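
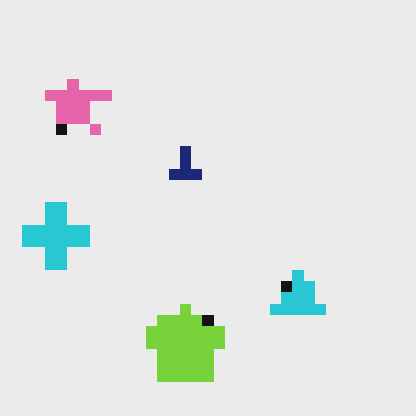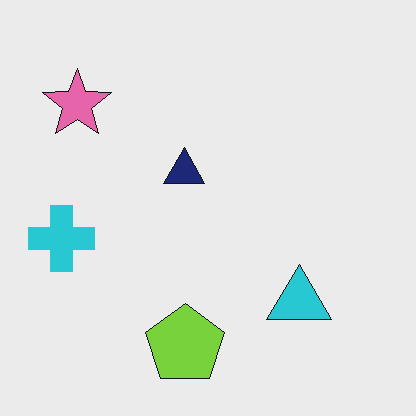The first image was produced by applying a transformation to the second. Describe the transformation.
It was heavily pixelated into large blocks.

Shapes are reduced to large square blocks; fine edges and outlines are lost — a downscale-then-upscale (mosaic) effect.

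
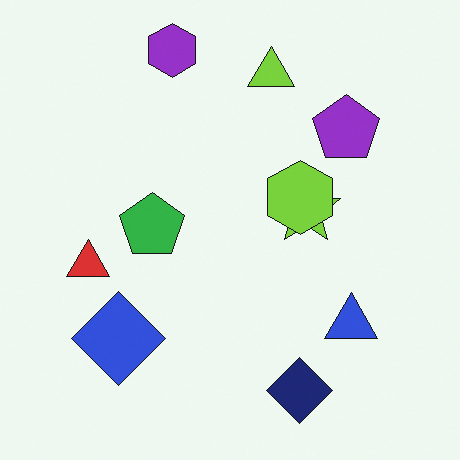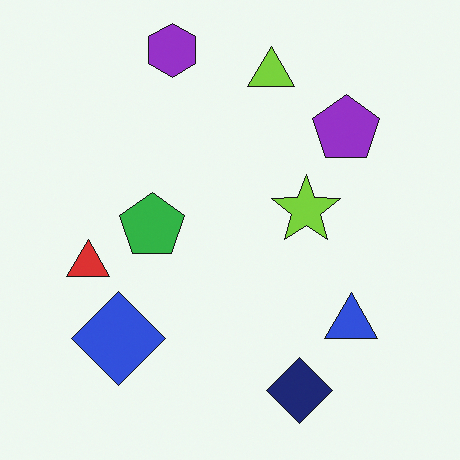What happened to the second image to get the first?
The transformation is: overlaid with an additional lime hexagon.

A lime hexagon appears in the first image that is absent from the second.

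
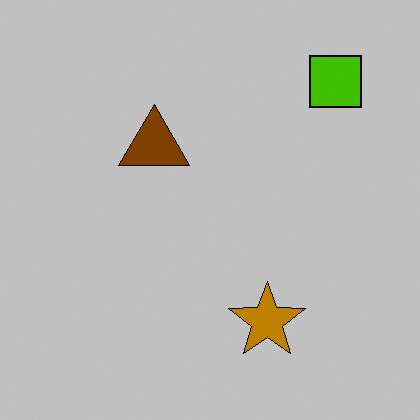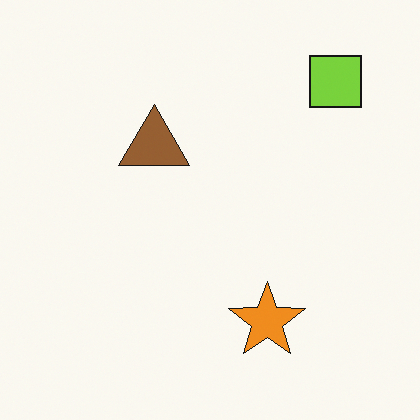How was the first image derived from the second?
The transformation is: heavily posterized to just a handful of flat colors.

Each flat color has snapped to a coarser quantized level — most visibly, the near-white background has dropped to a flat grey.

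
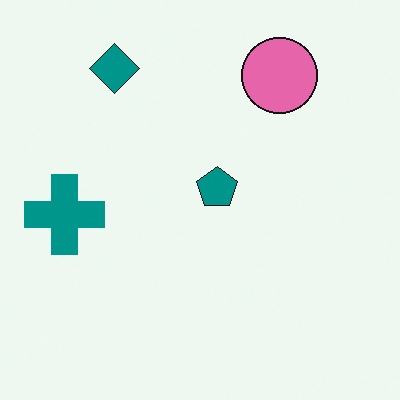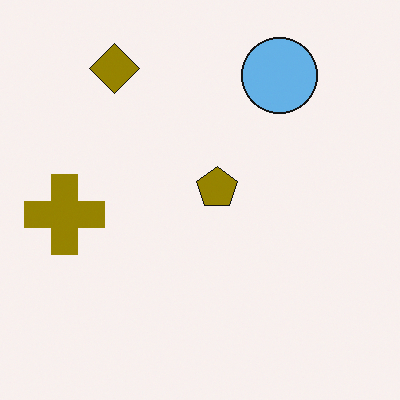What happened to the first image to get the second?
The transformation is: hue-shifted through roughly half the color wheel.

Every shape's color has rotated by the same amount around the hue wheel — a uniform hue shift.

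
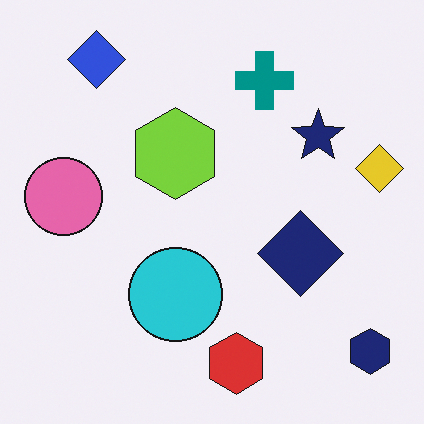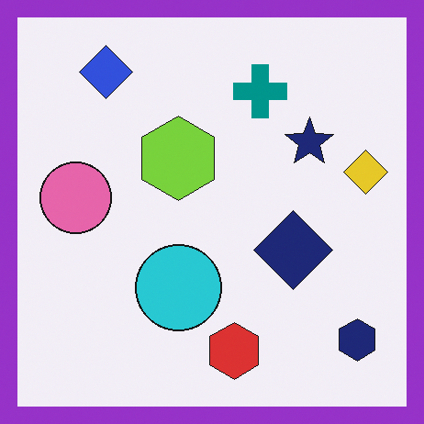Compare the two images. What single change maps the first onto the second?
The transformation is: framed with a purple border.

A solid purple frame runs around the edge of the second image, with the content slightly shrunk inside it.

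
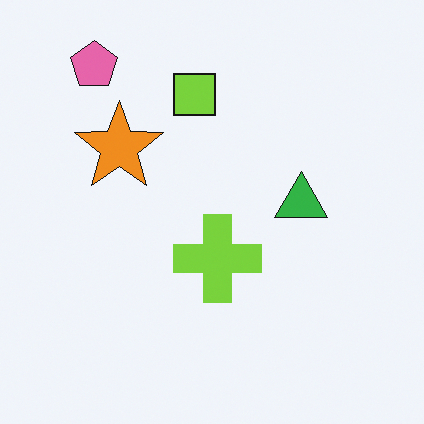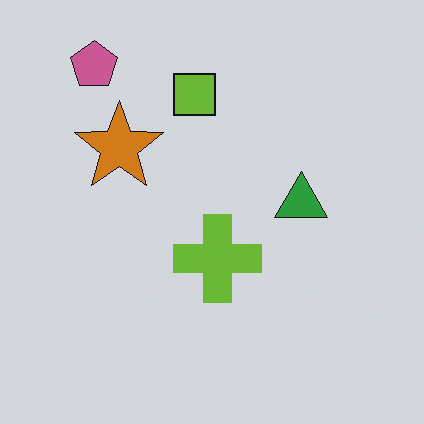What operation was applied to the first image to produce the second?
The image was slightly darkened.

Every pixel — background and shapes alike — is uniformly darkened.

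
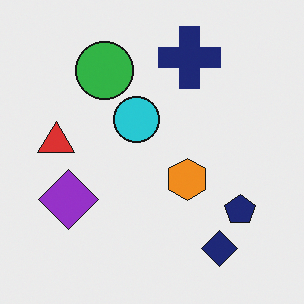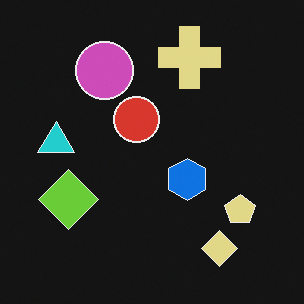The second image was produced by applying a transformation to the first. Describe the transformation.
It was color-inverted (negative).

The light background has become dark and every shape's color is its complement — a photographic negative.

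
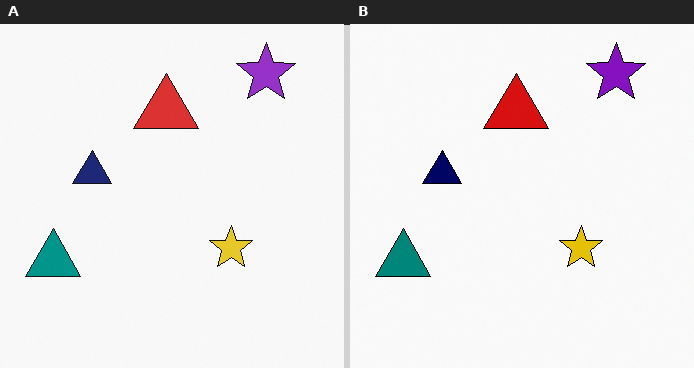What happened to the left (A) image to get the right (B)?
This is the original image given slightly increased contrast.

Tones are pushed away from mid-grey across the whole image — a global contrast change.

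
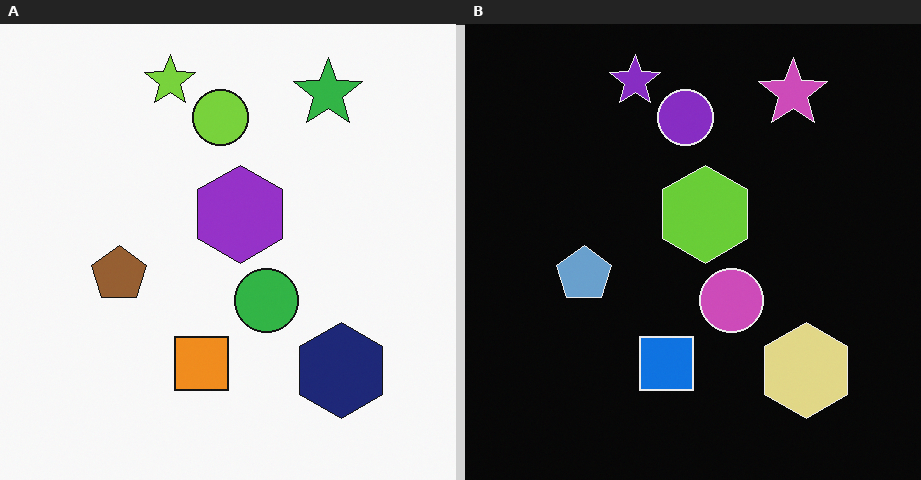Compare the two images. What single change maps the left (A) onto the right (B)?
This is the original image color-inverted (negative).

The light background has become dark and every shape's color is its complement — a photographic negative.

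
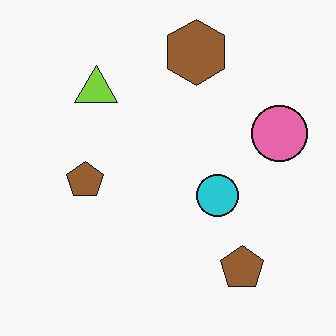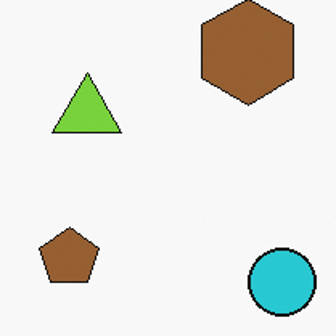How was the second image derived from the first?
The second image is the first cropped to a modestly smaller region and rescaled.

The visible shapes are larger and the field of view is narrower; shapes near the original edges may be partly or wholly outside the frame — a crop-and-rescale.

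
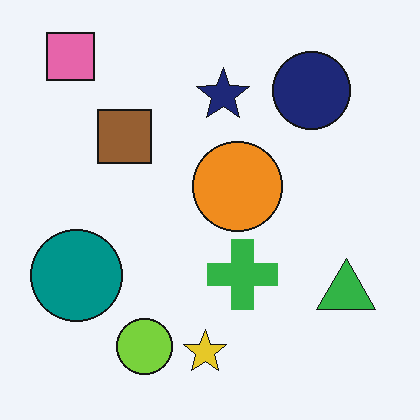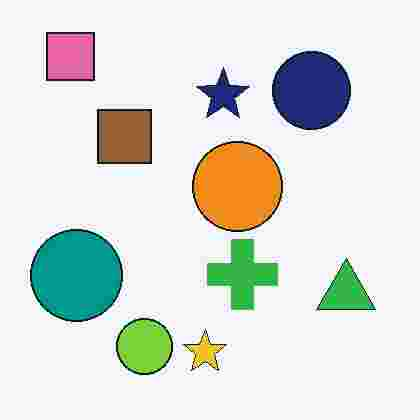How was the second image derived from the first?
Degraded with heavy JPEG compression.

Blocky 8×8 compression artifacts appear around shape edges and the flat background shows ringing — characteristic JPEG degradation.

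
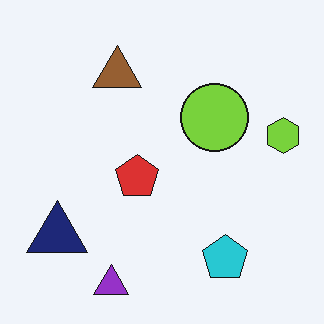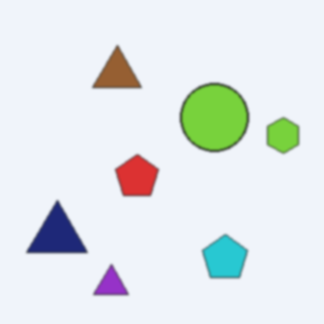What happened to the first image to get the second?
The image was lightly blurred.

Shape edges and outlines are uniformly softened across the whole image.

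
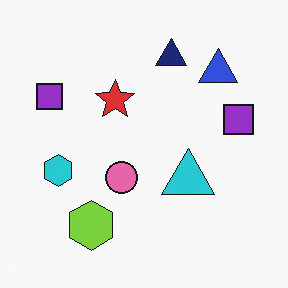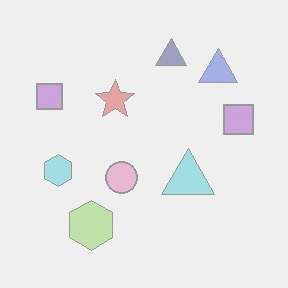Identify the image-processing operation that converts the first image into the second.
It was given much lower contrast.

Tones are pushed toward mid-grey across the whole image — a global contrast change.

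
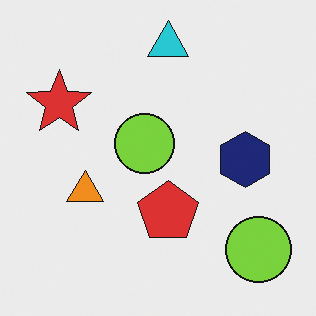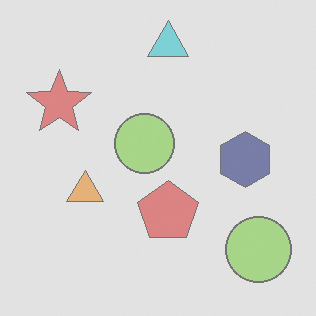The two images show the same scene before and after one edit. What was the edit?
Washed out (contrast reduced).

Tones are pushed toward mid-grey across the whole image — a global contrast change.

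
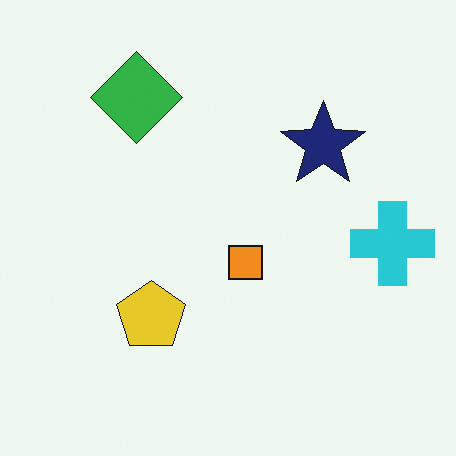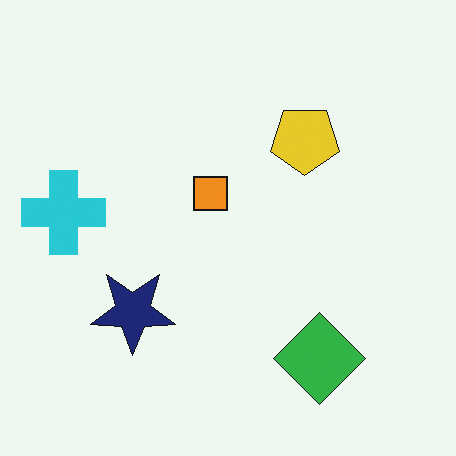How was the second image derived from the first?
The transformation is: rotated 180°.

The cyan cross sits in the right of the first image and the left of the second — consistent with a whole-image 180° rotation.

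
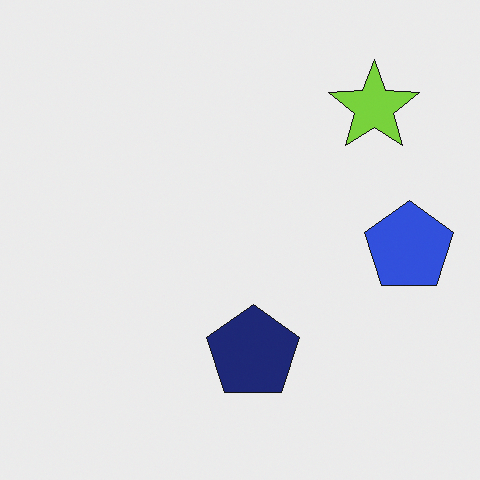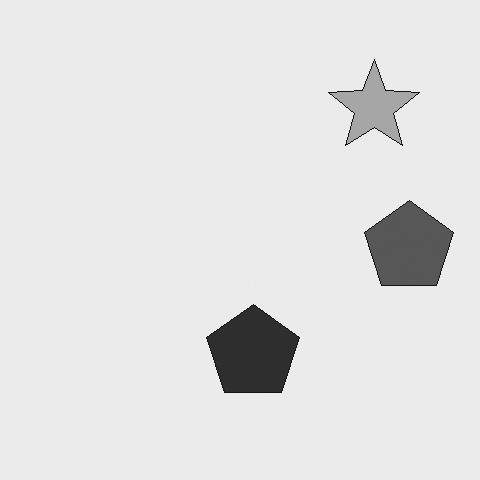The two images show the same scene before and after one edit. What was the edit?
Converted to grayscale.

All color is removed — every shape is now a shade of grey.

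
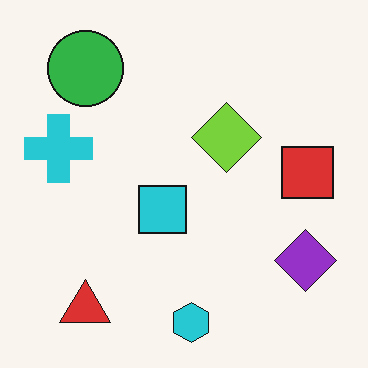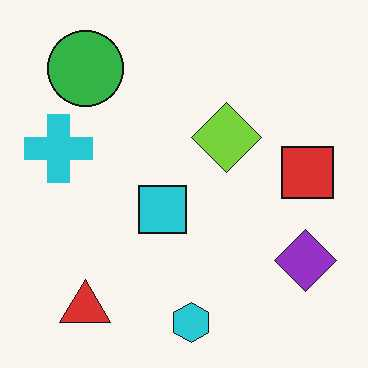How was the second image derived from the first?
The transformation is: JPEG-compressed with visible artifacts.

Blocky 8×8 compression artifacts appear around shape edges and the flat background shows ringing — characteristic JPEG degradation.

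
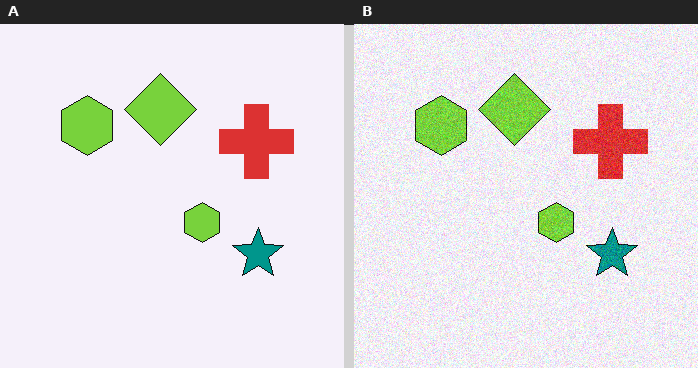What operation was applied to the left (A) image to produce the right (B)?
This is the original image degraded with visible gaussian noise.

Random speckle covers the whole image, including the flat background.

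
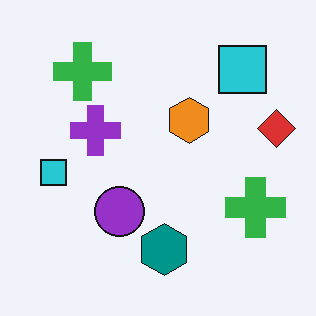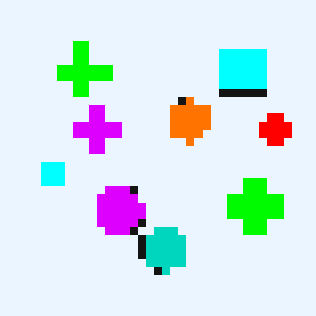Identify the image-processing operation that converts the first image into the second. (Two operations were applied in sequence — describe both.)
This is the original image moderately pixelated, then heavily oversaturated.

Shapes are reduced to large square blocks; fine edges and outlines are lost — a downscale-then-upscale (mosaic) effect. All colors are more vivid — a global saturation change.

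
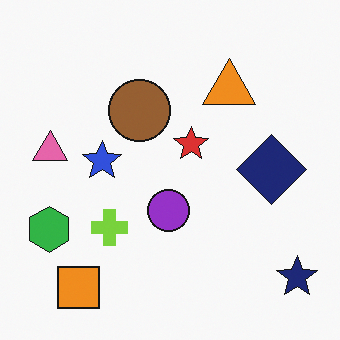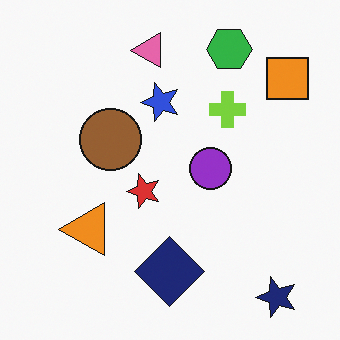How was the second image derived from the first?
The second image is the first transposed (reflected across the top-left ↔ bottom-right diagonal).

Shapes have swapped their row and column positions — what was in the top-right is now in the bottom-left — a diagonal reflection.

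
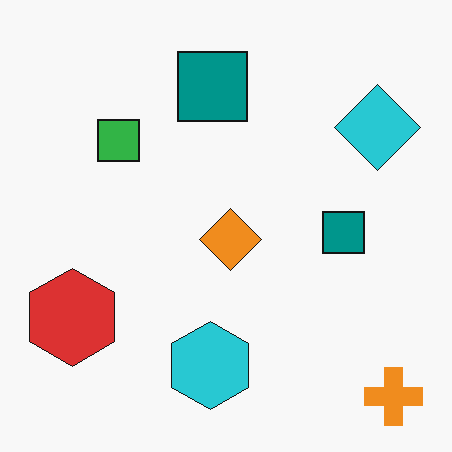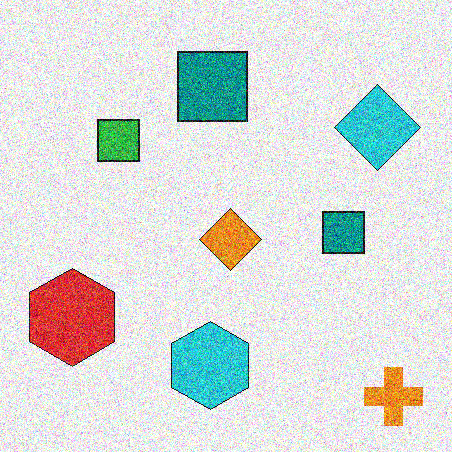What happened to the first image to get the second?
The transformation is: degraded with heavy additive noise.

Random speckle covers the whole image, including the flat background.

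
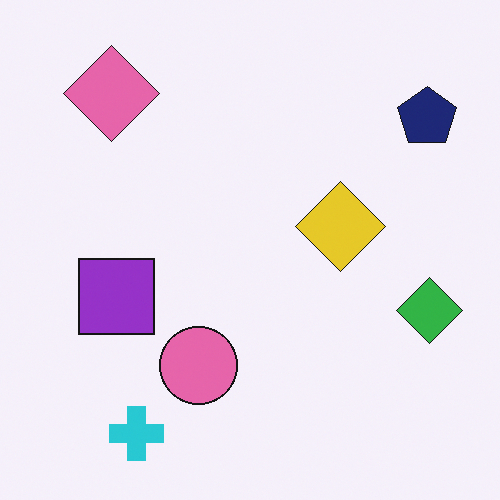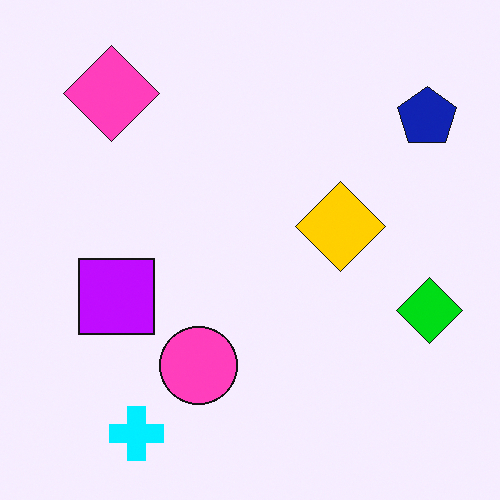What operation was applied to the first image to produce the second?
This is the original image made much more vivid (saturation change).

All colors are more vivid — a global saturation change.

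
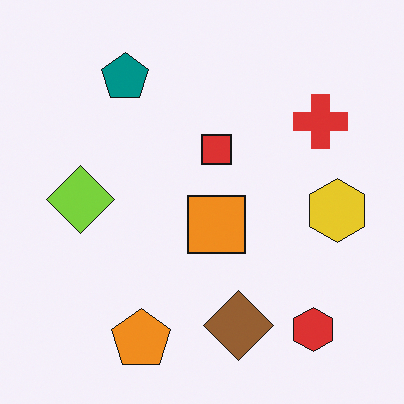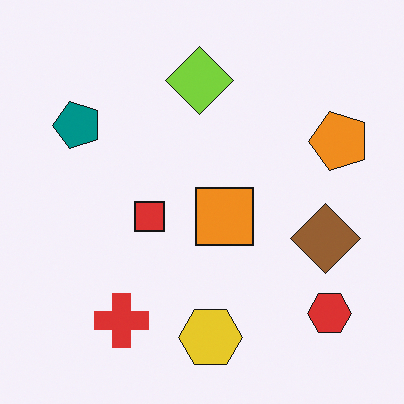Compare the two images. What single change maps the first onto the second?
The image was transposed (reflected across the top-left ↔ bottom-right diagonal).

Shapes have swapped their row and column positions — what was in the top-right is now in the bottom-left — a diagonal reflection.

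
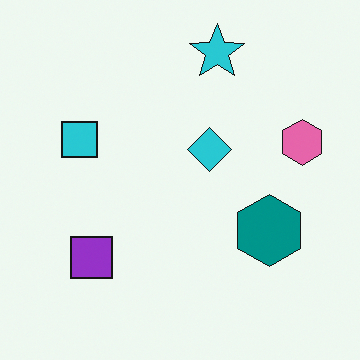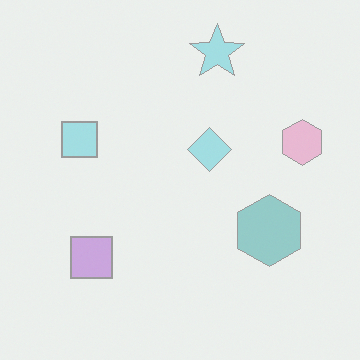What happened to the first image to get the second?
It was washed out (contrast reduced).

Tones are pushed toward mid-grey across the whole image — a global contrast change.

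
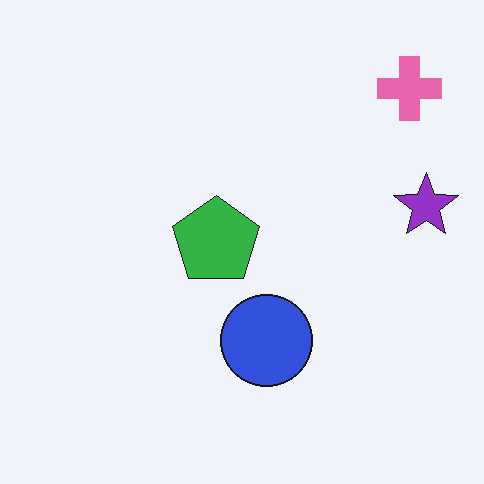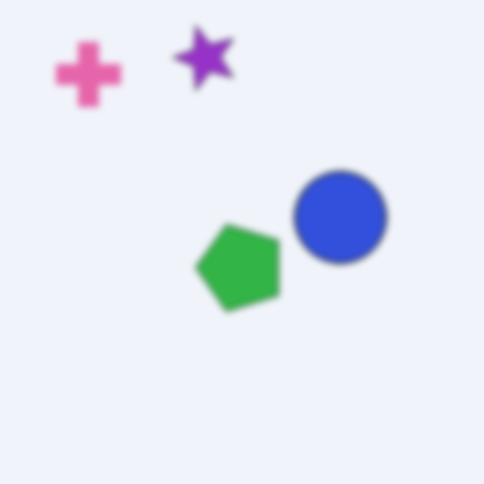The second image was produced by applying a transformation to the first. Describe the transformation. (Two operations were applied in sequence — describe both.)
This is the original image noticeably gaussian-blurred, then rotated 90° counter-clockwise.

Shape edges and outlines are uniformly softened across the whole image. The pink cross sits in the top-right of the first image and the top-left of the second — consistent with a whole-image 90° counter-clockwise rotation.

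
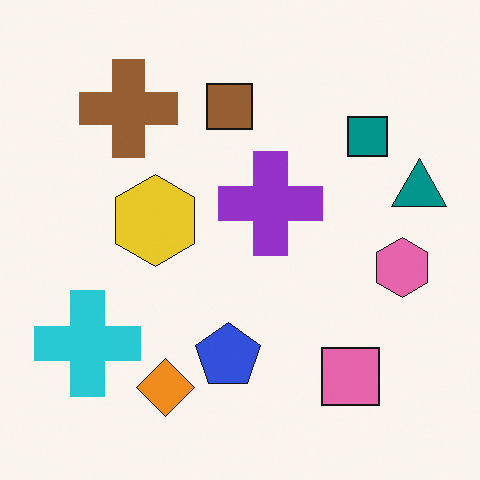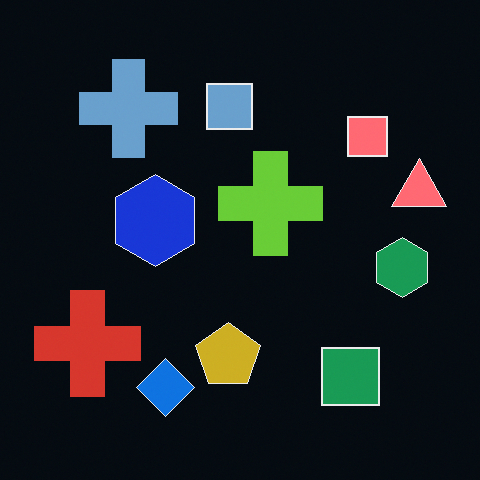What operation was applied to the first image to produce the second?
It was color-inverted (negative).

The light background has become dark and every shape's color is its complement — a photographic negative.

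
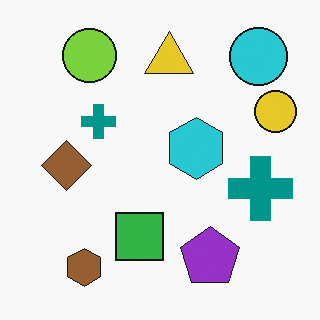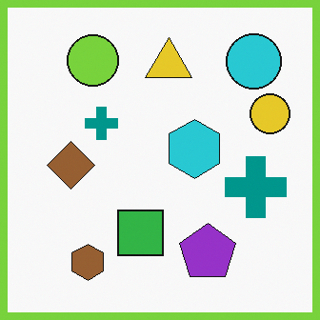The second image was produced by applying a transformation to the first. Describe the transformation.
The second image is the first framed with a lime border.

A solid lime frame runs around the edge of the second image, with the content slightly shrunk inside it.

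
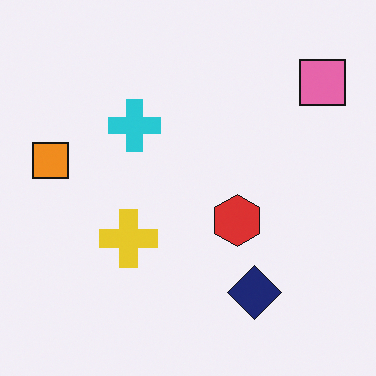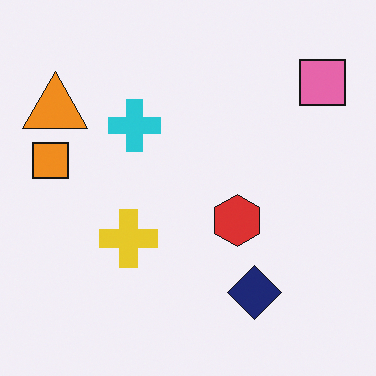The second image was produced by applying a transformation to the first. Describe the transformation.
This is the original image overlaid with an additional orange triangle.

An orange triangle appears in the second image that is absent from the first.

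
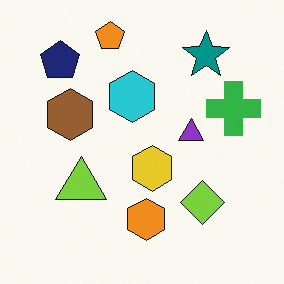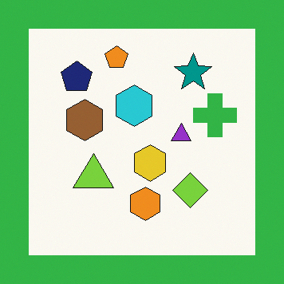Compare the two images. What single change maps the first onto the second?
Framed with a green border.

A solid green frame runs around the edge of the second image, with the content slightly shrunk inside it.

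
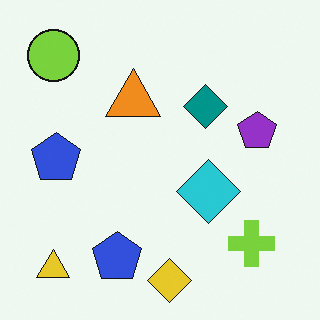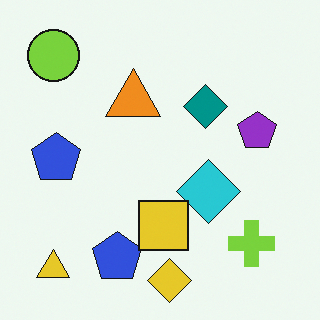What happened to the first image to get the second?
It was overlaid with an additional yellow square.

A yellow square appears in the second image that is absent from the first.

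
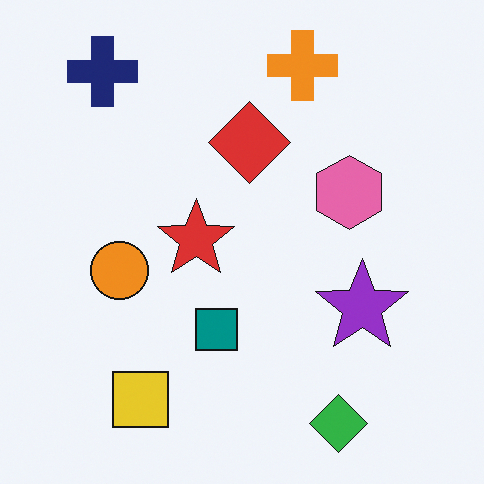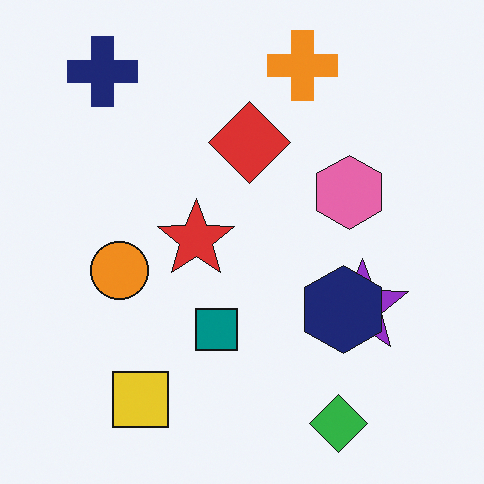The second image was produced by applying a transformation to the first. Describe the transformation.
The image was overlaid with an additional navy hexagon.

A navy hexagon appears in the second image that is absent from the first.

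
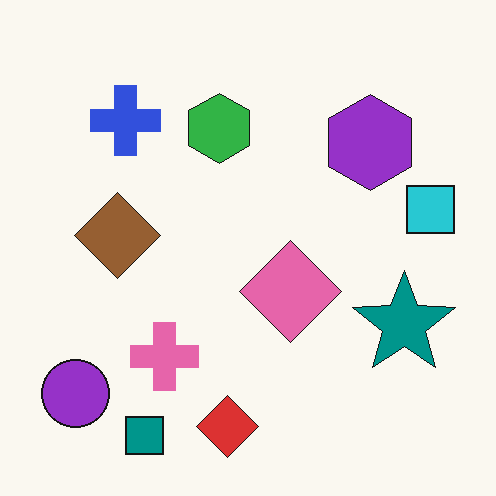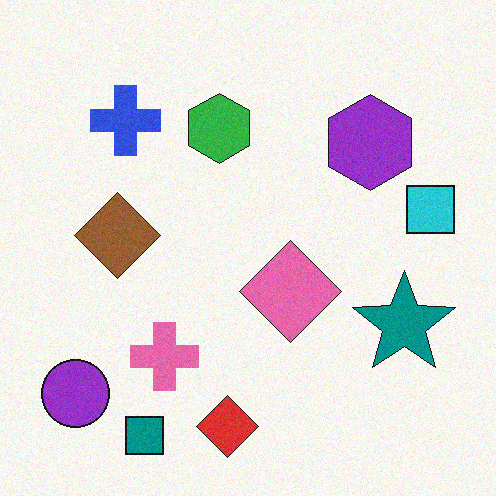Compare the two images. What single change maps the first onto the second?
The second image is the first degraded with a light layer of grain.

Random speckle covers the whole image, including the flat background.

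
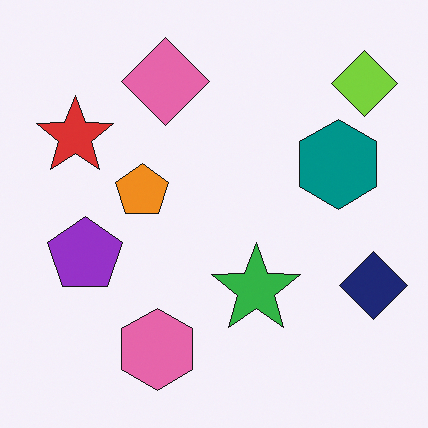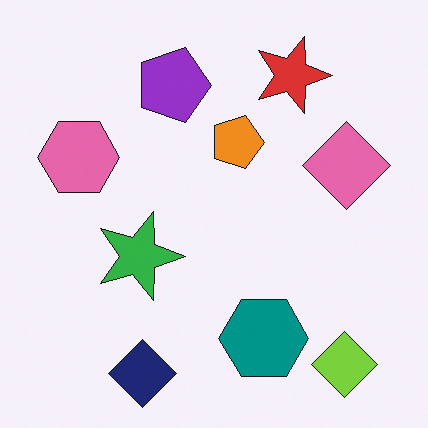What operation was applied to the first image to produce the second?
The image was rotated 90° clockwise.

The lime diamond sits in the top-right of the first image and the bottom-right of the second — consistent with a whole-image 90° clockwise rotation.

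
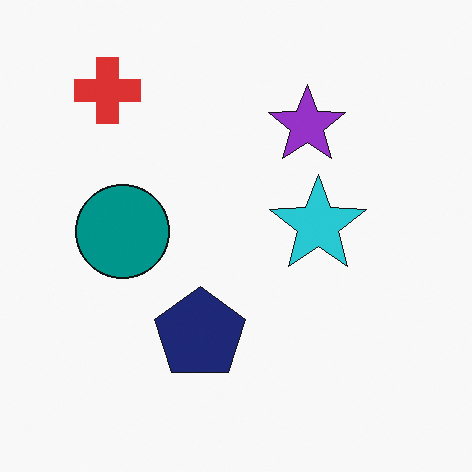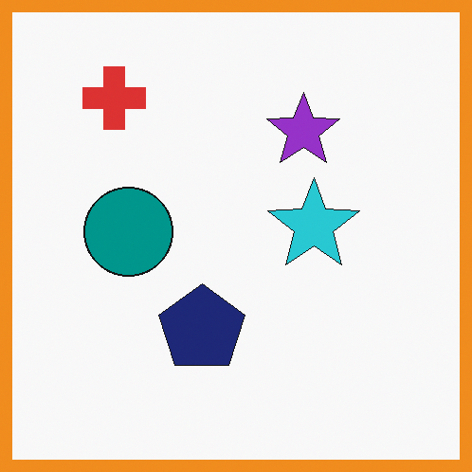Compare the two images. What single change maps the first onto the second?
The transformation is: framed with a orange border.

A solid orange frame runs around the edge of the second image, with the content slightly shrunk inside it.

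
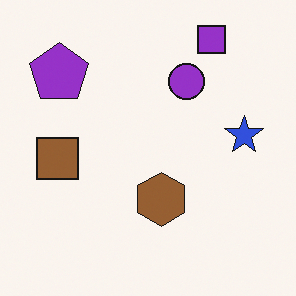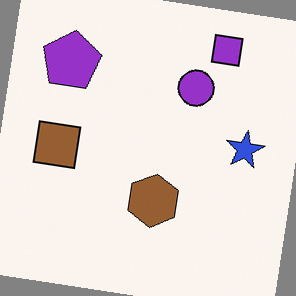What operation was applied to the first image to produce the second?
This is the original image rotated clockwise by a small amount.

Every shape is tilted by the same angle and the image corners show triangular fill wedges — a whole-image rotation by a non-right angle.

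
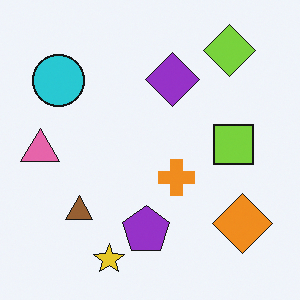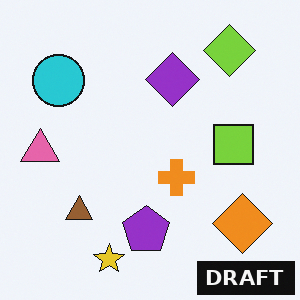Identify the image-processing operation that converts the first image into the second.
Watermarked with the text "DRAFT" in the lower-right corner.

A dark label reading "DRAFT" appears in the lower-right corner.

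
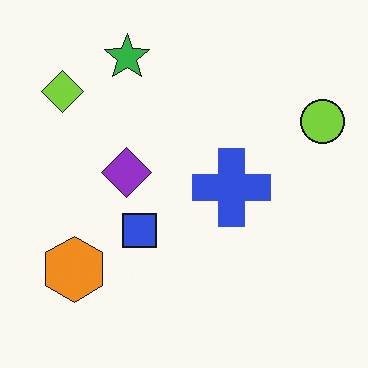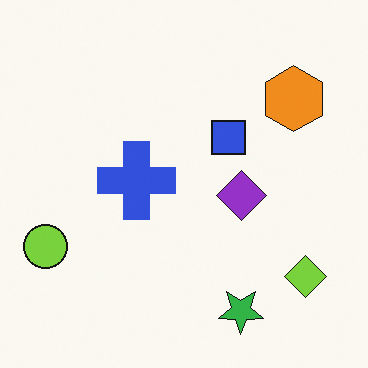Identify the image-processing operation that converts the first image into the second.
The second image is the first rotated 180°.

The lime diamond sits in the top-left of the first image and the bottom-right of the second — consistent with a whole-image 180° rotation.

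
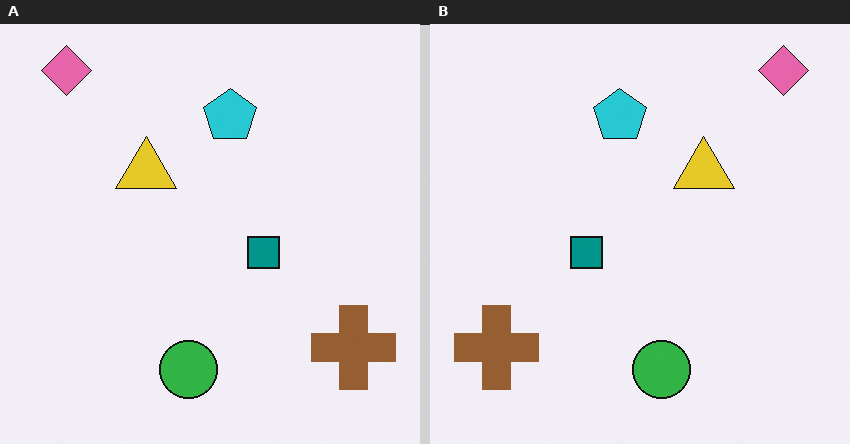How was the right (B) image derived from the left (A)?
It was flipped horizontally (left ↔ right).

The pink diamond is in the top-left of the left (A) image and the top-right of the right (B) — shapes on opposite sides of the vertical midline have swapped in a mirror flip.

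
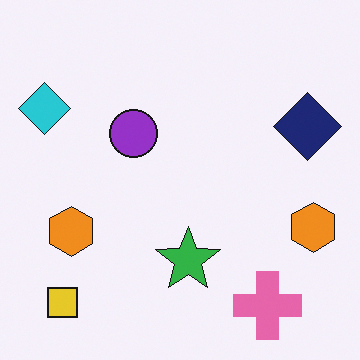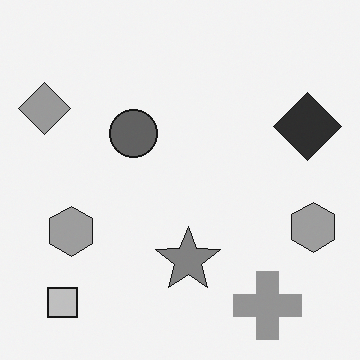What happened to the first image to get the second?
The second image is the first converted to grayscale.

All color is removed — every shape is now a shade of grey.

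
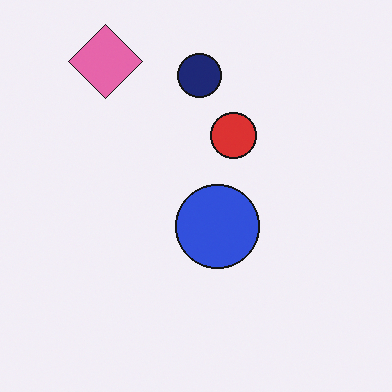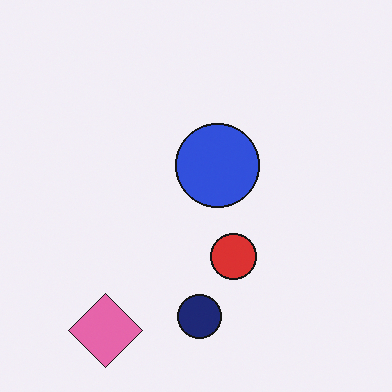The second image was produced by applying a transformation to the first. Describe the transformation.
Flipped vertically (top ↔ bottom).

The pink diamond is in the top-left of the first image and the bottom-left of the second — shapes on opposite sides of the horizontal midline have swapped in a mirror flip.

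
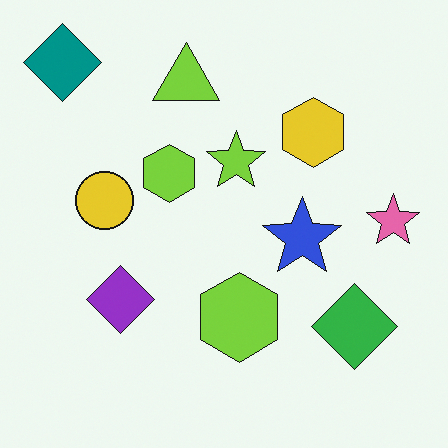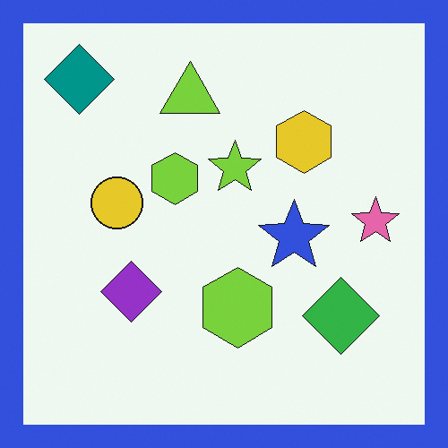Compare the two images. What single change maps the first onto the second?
It was framed with a blue border.

A solid blue frame runs around the edge of the second image, with the content slightly shrunk inside it.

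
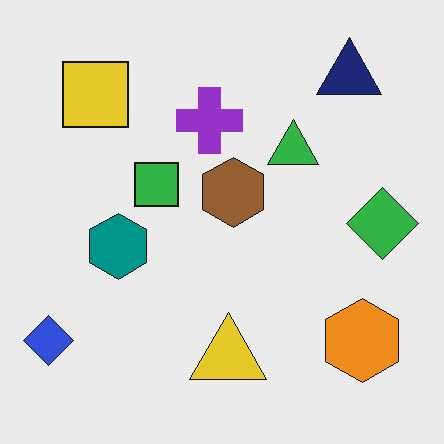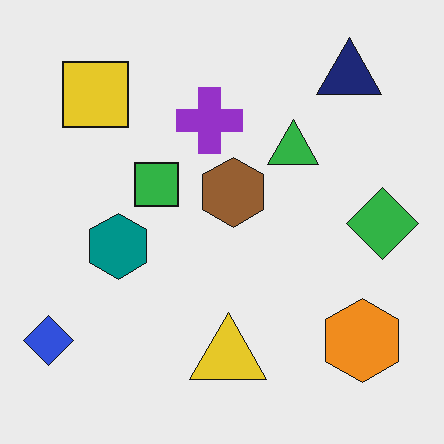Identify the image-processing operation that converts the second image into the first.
The first image is the second JPEG-compressed with visible artifacts.

Blocky 8×8 compression artifacts appear around shape edges and the flat background shows ringing — characteristic JPEG degradation.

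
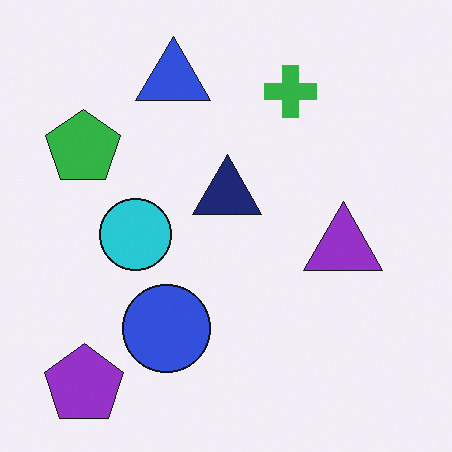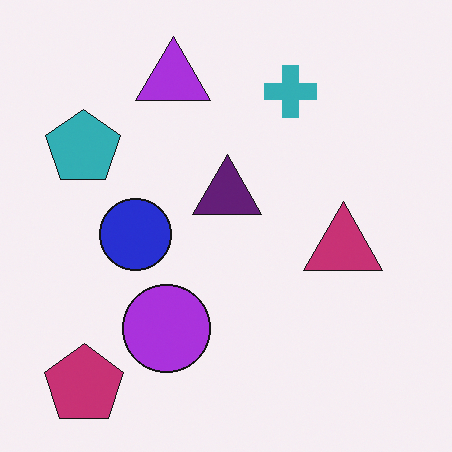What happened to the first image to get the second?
This is the original image hue-shifted slightly.

Every shape's color has rotated by the same amount around the hue wheel — a uniform hue shift.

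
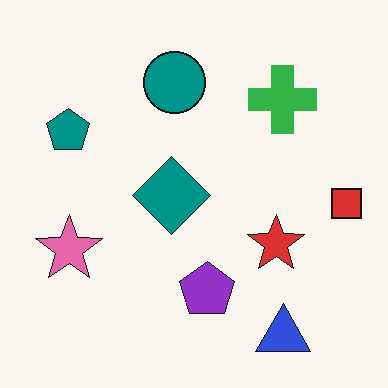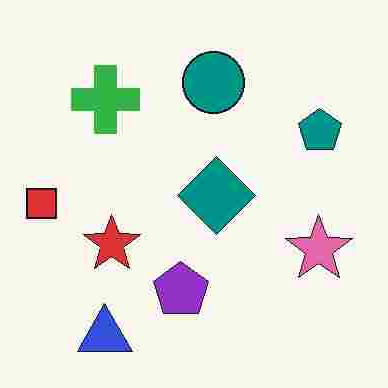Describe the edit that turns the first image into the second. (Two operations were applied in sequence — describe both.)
It was degraded with heavy JPEG compression, then flipped horizontally (left ↔ right).

Blocky 8×8 compression artifacts appear around shape edges and the flat background shows ringing — characteristic JPEG degradation. The red square is in the right of the first image and the left of the second — shapes on opposite sides of the vertical midline have swapped in a mirror flip.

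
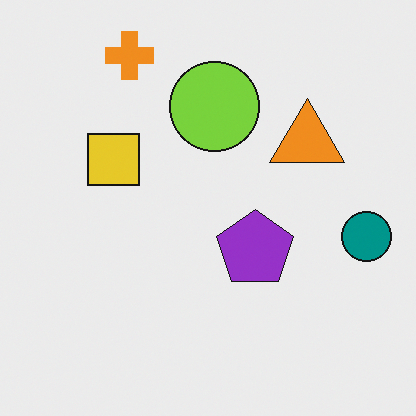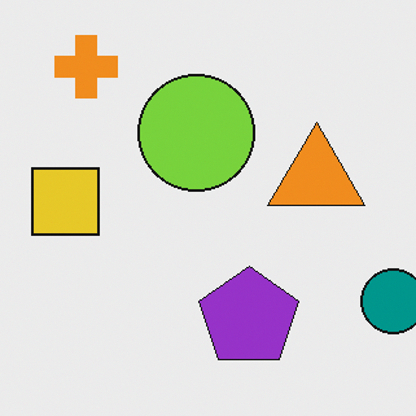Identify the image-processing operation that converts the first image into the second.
It was cropped to a modestly smaller region and rescaled.

The visible shapes are larger and the field of view is narrower; shapes near the original edges may be partly or wholly outside the frame — a crop-and-rescale.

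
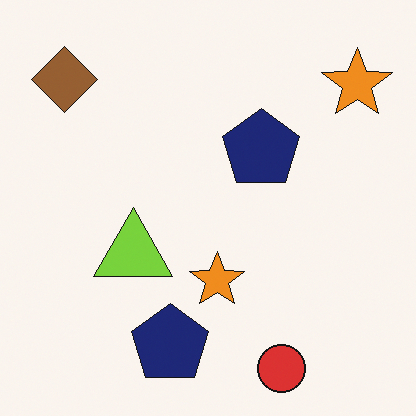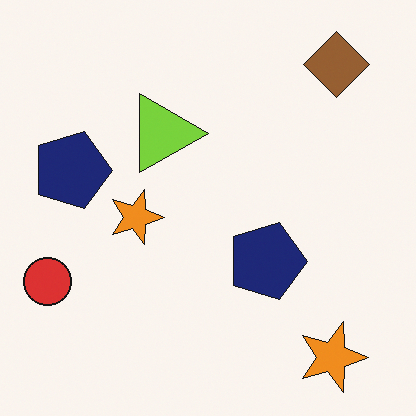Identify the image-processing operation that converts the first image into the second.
The second image is the first rotated 90° clockwise.

The brown diamond sits in the top-left of the first image and the top-right of the second — consistent with a whole-image 90° clockwise rotation.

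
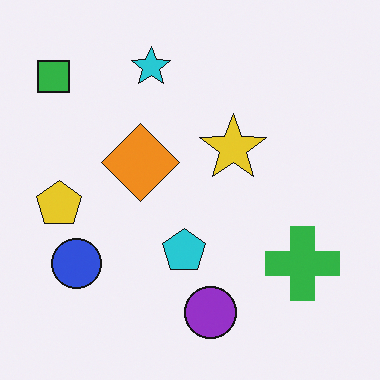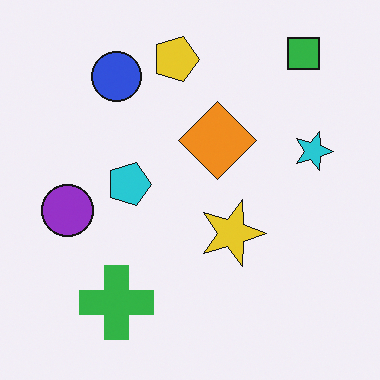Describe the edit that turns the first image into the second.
Rotated 90° clockwise.

The green square sits in the top-left of the first image and the top-right of the second — consistent with a whole-image 90° clockwise rotation.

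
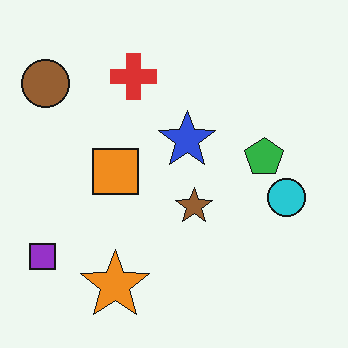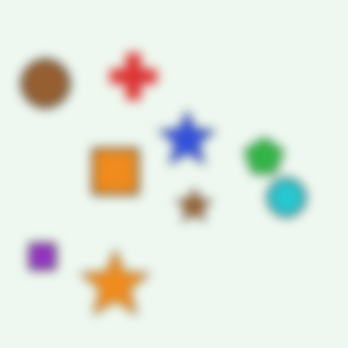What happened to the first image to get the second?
It was strongly gaussian-blurred.

Shape edges and outlines are uniformly softened across the whole image.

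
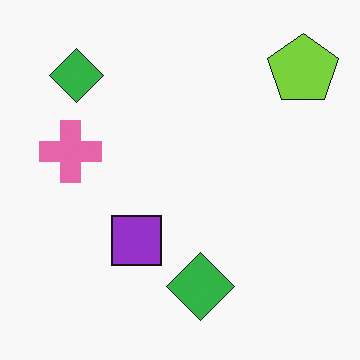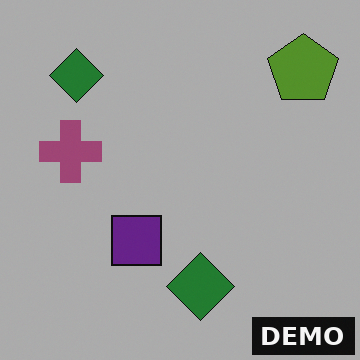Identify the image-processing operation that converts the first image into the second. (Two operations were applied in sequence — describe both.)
This is the original image substantially darkened, then watermarked with the text "DEMO" in the lower-right corner.

Every pixel — background and shapes alike — is uniformly darkened. A dark label reading "DEMO" appears in the lower-right corner.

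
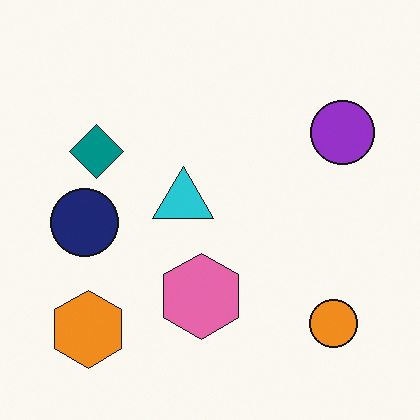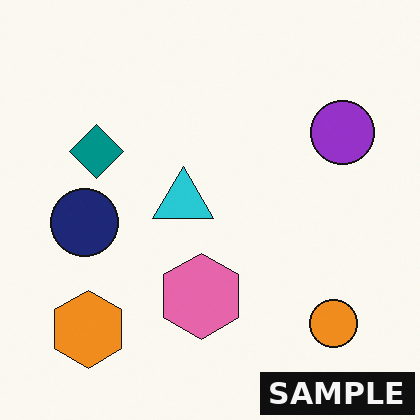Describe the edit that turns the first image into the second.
The image was watermarked with the text "SAMPLE" in the lower-right corner.

A dark label reading "SAMPLE" appears in the lower-right corner.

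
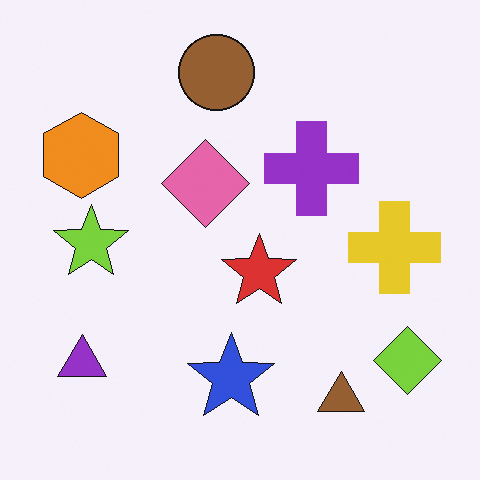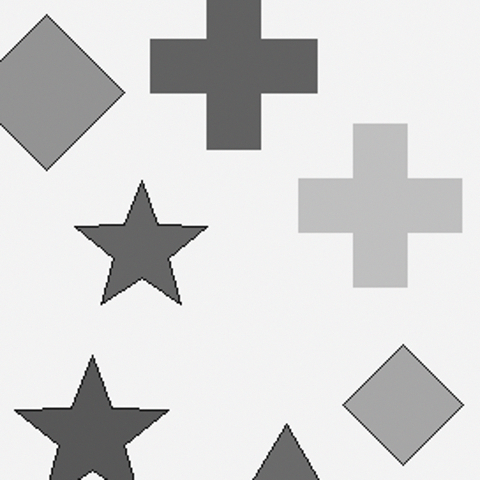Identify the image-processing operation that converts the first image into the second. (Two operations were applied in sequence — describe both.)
This is the original image cropped tightly and scaled back up, then converted to grayscale.

The visible shapes are larger and the field of view is narrower; shapes near the original edges may be partly or wholly outside the frame — a crop-and-rescale. All color is removed — every shape is now a shade of grey.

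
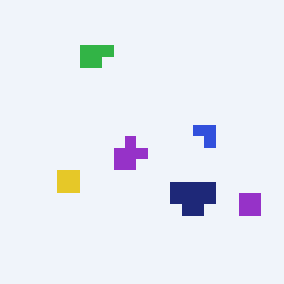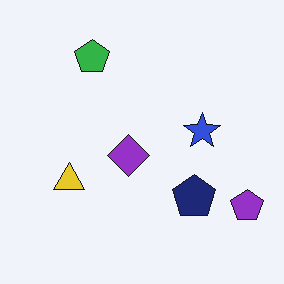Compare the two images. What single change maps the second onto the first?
Heavily pixelated into large blocks.

Shapes are reduced to large square blocks; fine edges and outlines are lost — a downscale-then-upscale (mosaic) effect.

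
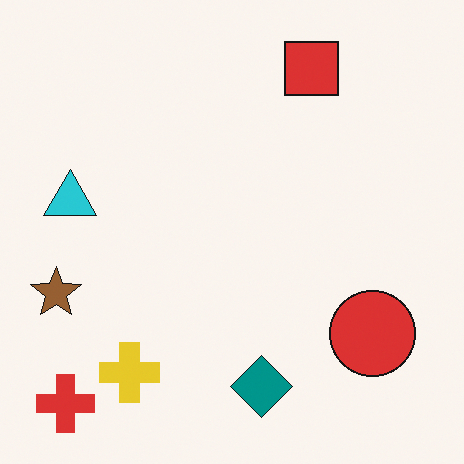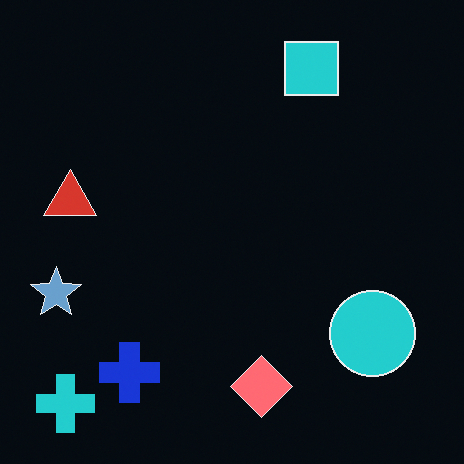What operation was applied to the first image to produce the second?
Color-inverted (negative).

The light background has become dark and every shape's color is its complement — a photographic negative.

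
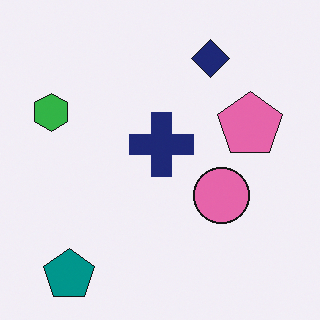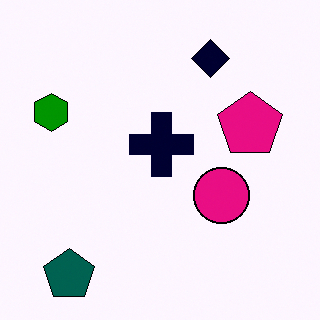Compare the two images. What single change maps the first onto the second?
The second image is the first boosted in contrast.

Tones are pushed away from mid-grey across the whole image — a global contrast change.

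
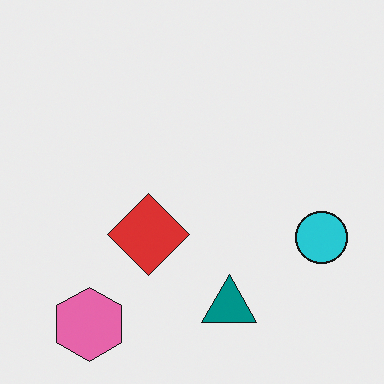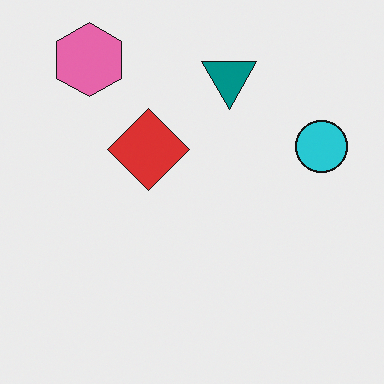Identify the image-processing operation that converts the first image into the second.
This is the original image flipped vertically (top ↔ bottom).

The pink hexagon is in the bottom-left of the first image and the top-left of the second — shapes on opposite sides of the horizontal midline have swapped in a mirror flip.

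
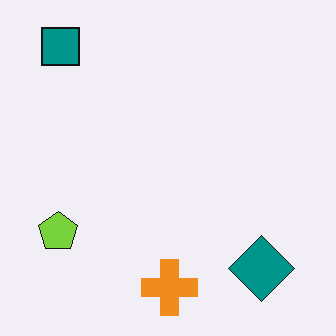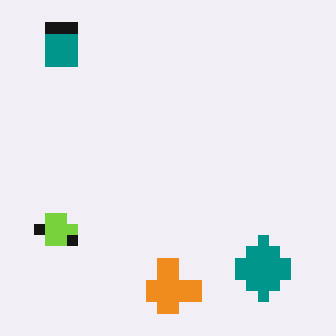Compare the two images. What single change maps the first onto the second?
It was coarsely pixelated.

Shapes are reduced to large square blocks; fine edges and outlines are lost — a downscale-then-upscale (mosaic) effect.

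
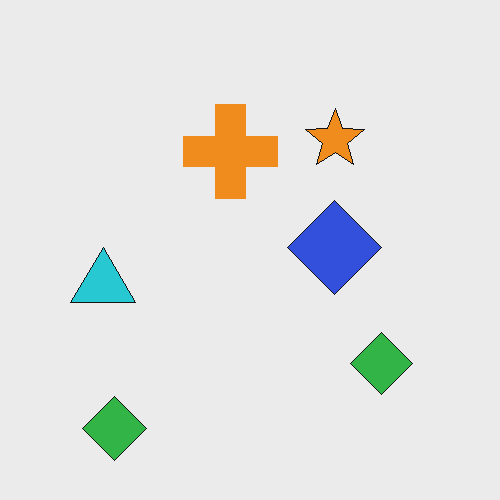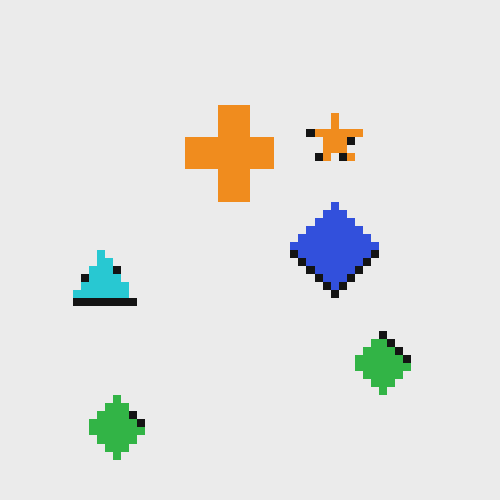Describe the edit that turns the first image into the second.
It was pixelated into visible square blocks.

Shapes are reduced to large square blocks; fine edges and outlines are lost — a downscale-then-upscale (mosaic) effect.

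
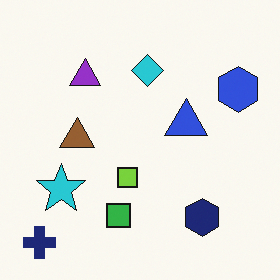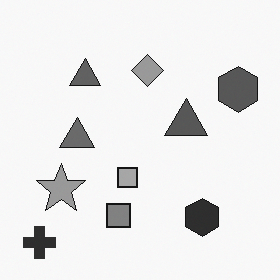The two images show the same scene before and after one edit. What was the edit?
The second image is the first converted to grayscale.

All color is removed — every shape is now a shade of grey.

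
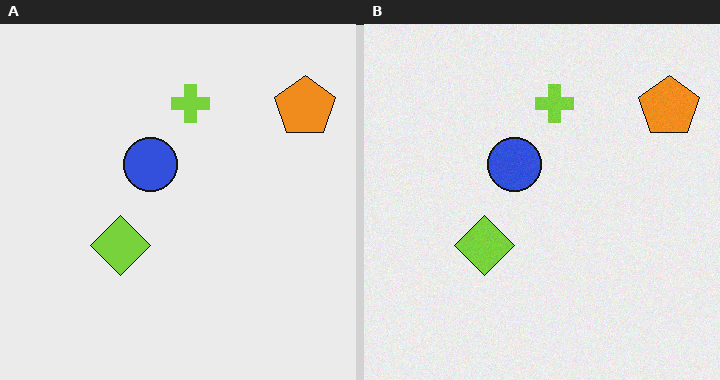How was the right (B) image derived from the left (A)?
It was degraded with subtle gaussian noise.

Random speckle covers the whole image, including the flat background.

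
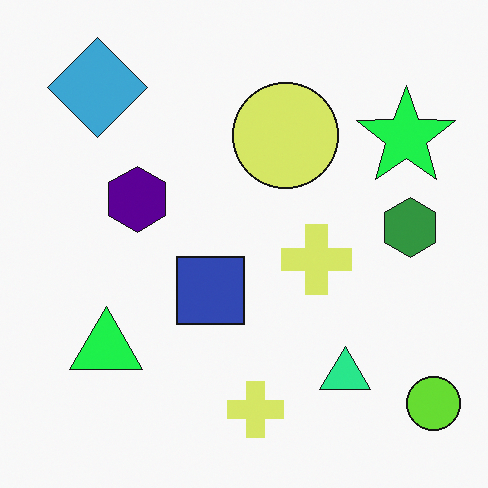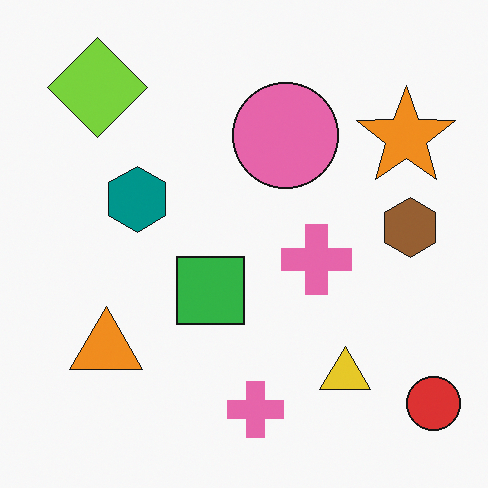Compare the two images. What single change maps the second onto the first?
The transformation is: hue-shifted by a moderate amount.

Every shape's color has rotated by the same amount around the hue wheel — a uniform hue shift.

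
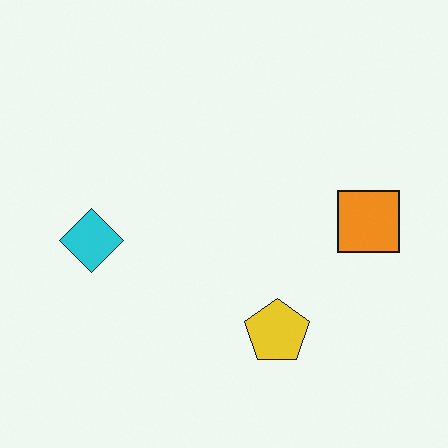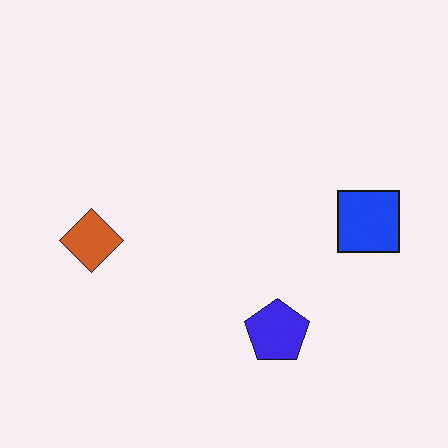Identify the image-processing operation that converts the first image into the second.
Hue-shifted by a large amount.

Every shape's color has rotated by the same amount around the hue wheel — a uniform hue shift.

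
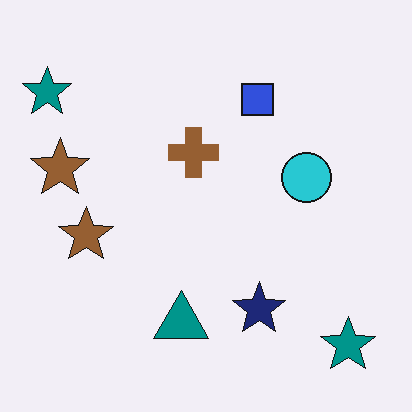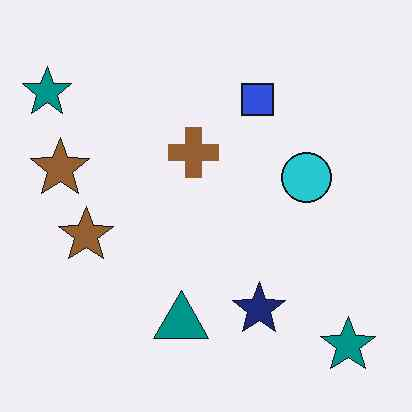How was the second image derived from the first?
The image was JPEG-compressed with visible artifacts.

Blocky 8×8 compression artifacts appear around shape edges and the flat background shows ringing — characteristic JPEG degradation.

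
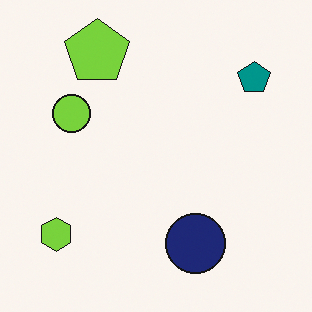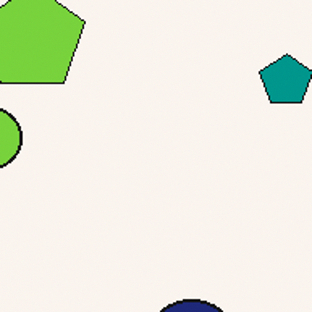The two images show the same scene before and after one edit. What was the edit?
The transformation is: cropped to a modestly smaller region and rescaled.

The visible shapes are larger and the field of view is narrower; shapes near the original edges may be partly or wholly outside the frame — a crop-and-rescale.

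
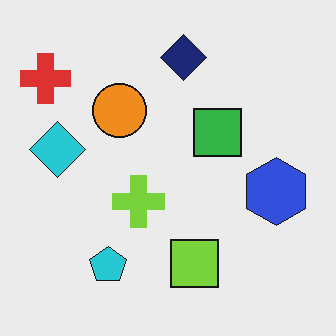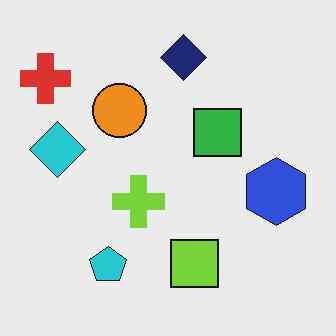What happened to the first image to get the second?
The transformation is: JPEG-compressed with visible artifacts.

Blocky 8×8 compression artifacts appear around shape edges and the flat background shows ringing — characteristic JPEG degradation.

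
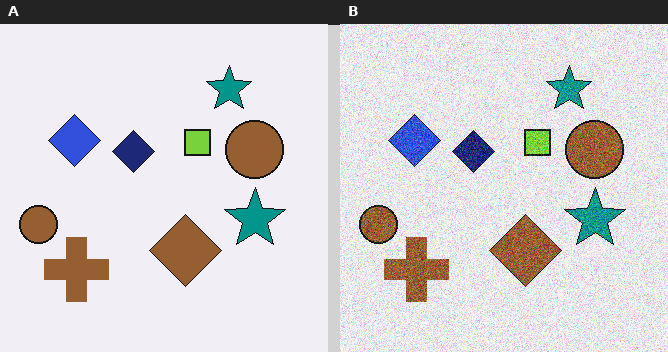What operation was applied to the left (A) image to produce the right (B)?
The image was degraded with a thick layer of grain.

Random speckle covers the whole image, including the flat background.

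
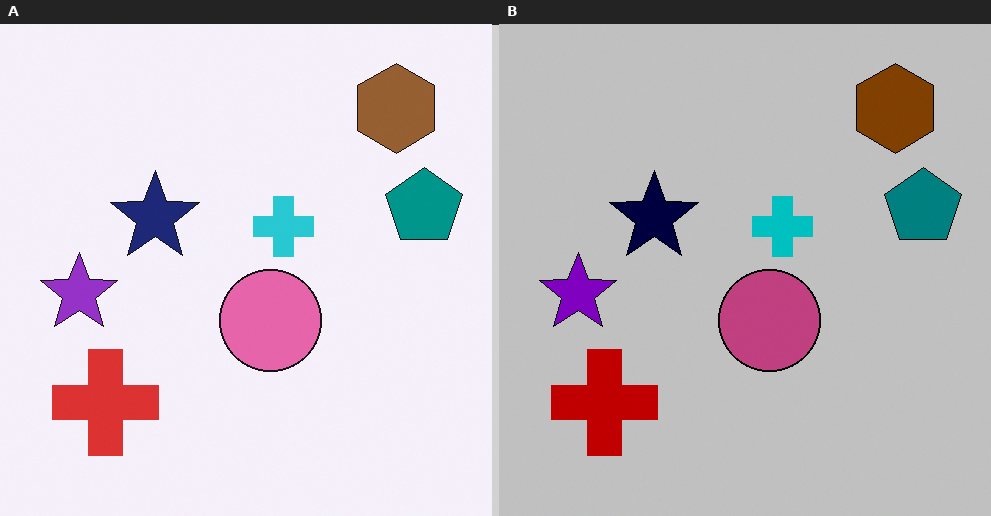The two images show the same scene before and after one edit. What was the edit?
The image was aggressively posterized.

Each flat color has snapped to a coarser quantized level — most visibly, the near-white background has dropped to a flat grey.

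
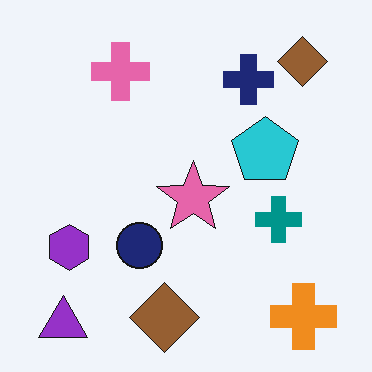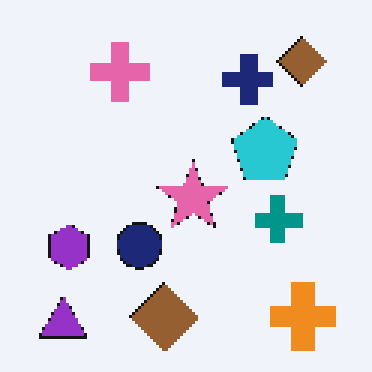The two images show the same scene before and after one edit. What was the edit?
The second image is the first mildly pixelated.

Shapes are reduced to large square blocks; fine edges and outlines are lost — a downscale-then-upscale (mosaic) effect.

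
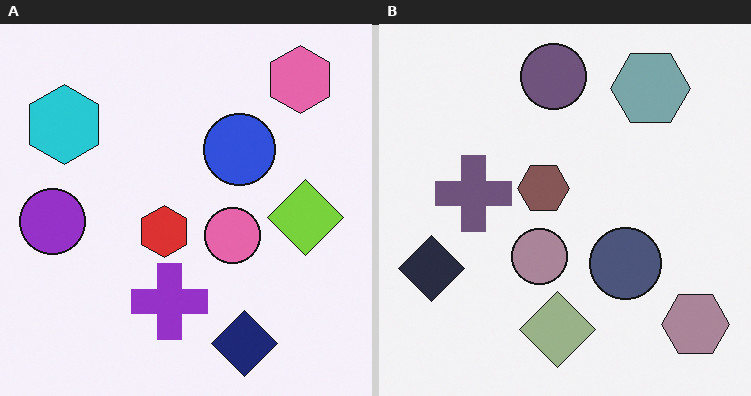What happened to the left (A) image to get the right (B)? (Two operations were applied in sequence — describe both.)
The transformation is: rotated 90° clockwise, then heavily desaturated.

The pink hexagon sits in the top-right of the left (A) image and the bottom-right of the right (B) — consistent with a whole-image 90° clockwise rotation. All colors are more muted and greyish — a global saturation change.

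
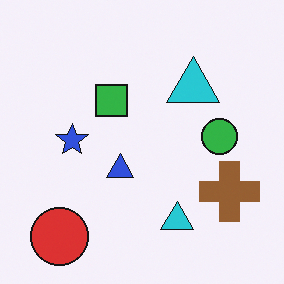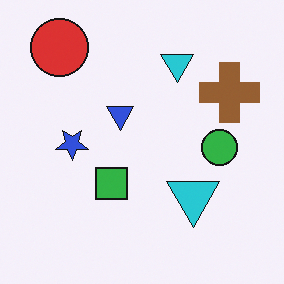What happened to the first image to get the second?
The transformation is: flipped vertically (top ↔ bottom).

The red circle is in the bottom-left of the first image and the top-left of the second — shapes on opposite sides of the horizontal midline have swapped in a mirror flip.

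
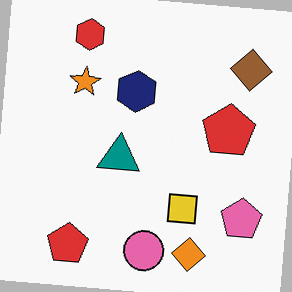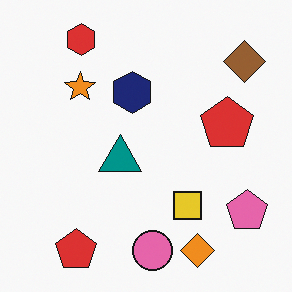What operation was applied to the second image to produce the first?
The image was rotated clockwise by a small amount.

Every shape is tilted by the same angle and the image corners show triangular fill wedges — a whole-image rotation by a non-right angle.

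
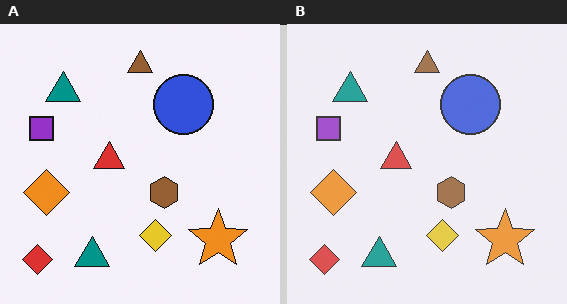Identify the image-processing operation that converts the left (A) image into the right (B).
The right (B) image is the left (A) given slightly reduced contrast.

Tones are pushed toward mid-grey across the whole image — a global contrast change.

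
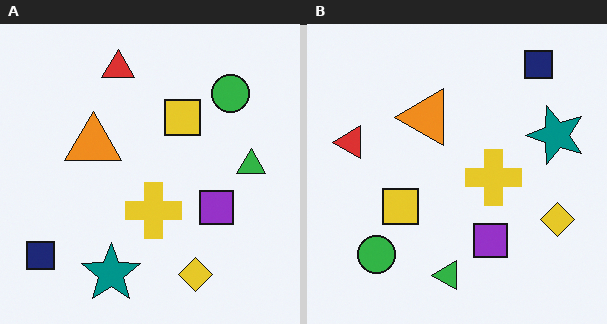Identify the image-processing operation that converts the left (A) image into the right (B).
It was transposed (reflected across the top-left ↔ bottom-right diagonal).

Shapes have swapped their row and column positions — what was in the top-right is now in the bottom-left — a diagonal reflection.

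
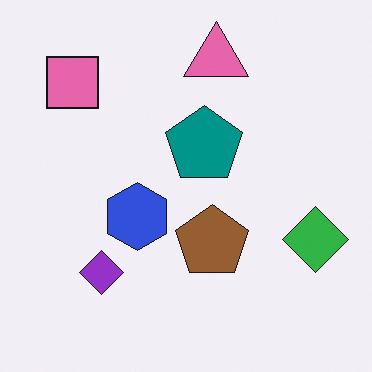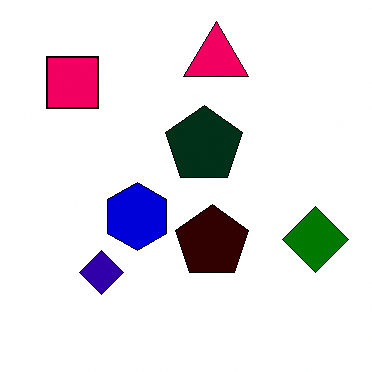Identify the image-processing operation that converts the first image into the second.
This is the original image given much higher contrast.

Tones are pushed away from mid-grey across the whole image — a global contrast change.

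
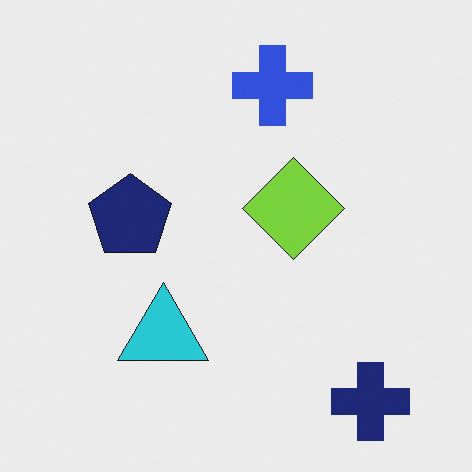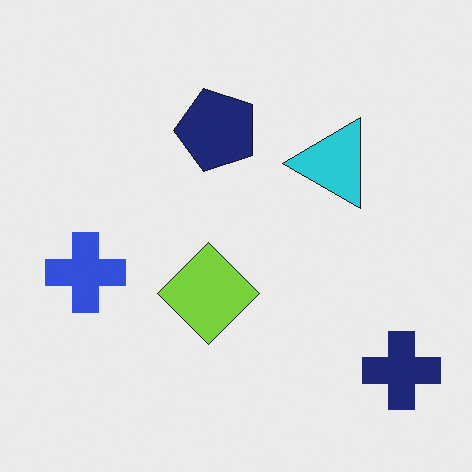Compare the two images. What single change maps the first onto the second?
The image was transposed (reflected across the top-left ↔ bottom-right diagonal).

Shapes have swapped their row and column positions — what was in the top-right is now in the bottom-left — a diagonal reflection.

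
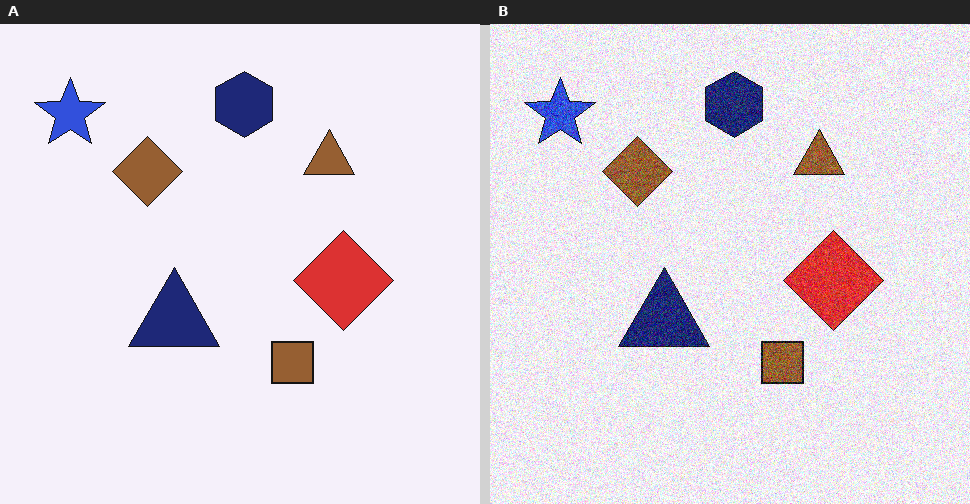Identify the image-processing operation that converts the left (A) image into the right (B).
The image was degraded with a thick layer of grain.

Random speckle covers the whole image, including the flat background.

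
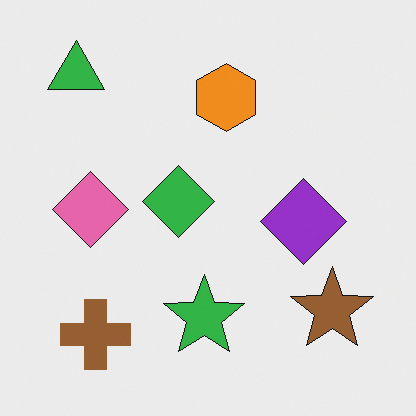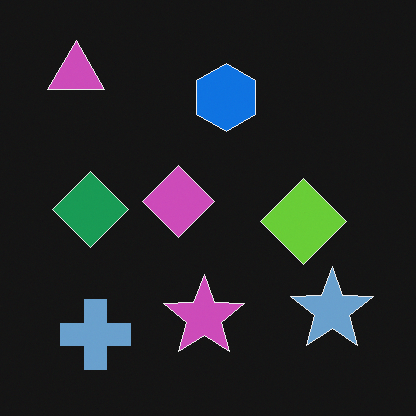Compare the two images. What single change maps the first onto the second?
The image was color-inverted (negative).

The light background has become dark and every shape's color is its complement — a photographic negative.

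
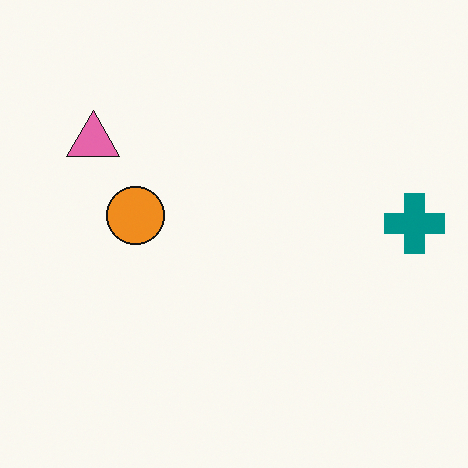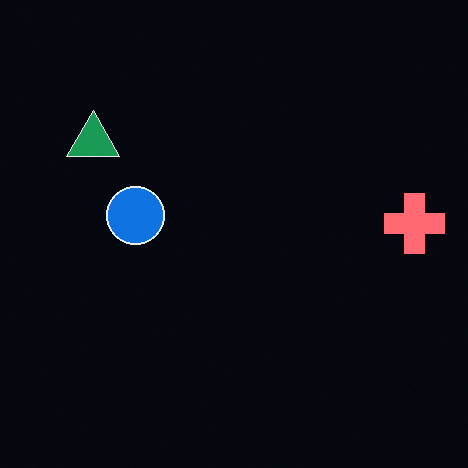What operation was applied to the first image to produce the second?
The transformation is: color-inverted (negative).

The light background has become dark and every shape's color is its complement — a photographic negative.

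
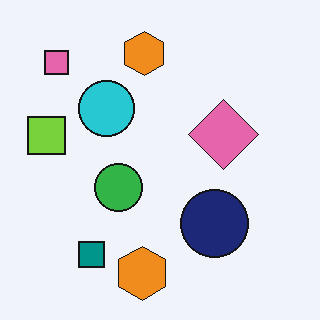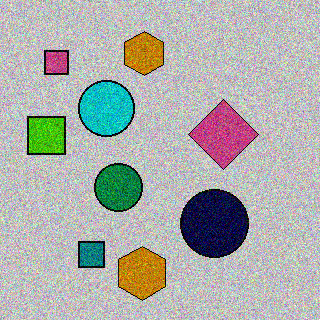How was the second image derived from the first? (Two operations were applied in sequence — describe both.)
It was aggressively posterized, then degraded with heavy additive noise.

Each flat color has snapped to a coarser quantized level — most visibly, the near-white background has dropped to a flat grey. Random speckle covers the whole image, including the flat background.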